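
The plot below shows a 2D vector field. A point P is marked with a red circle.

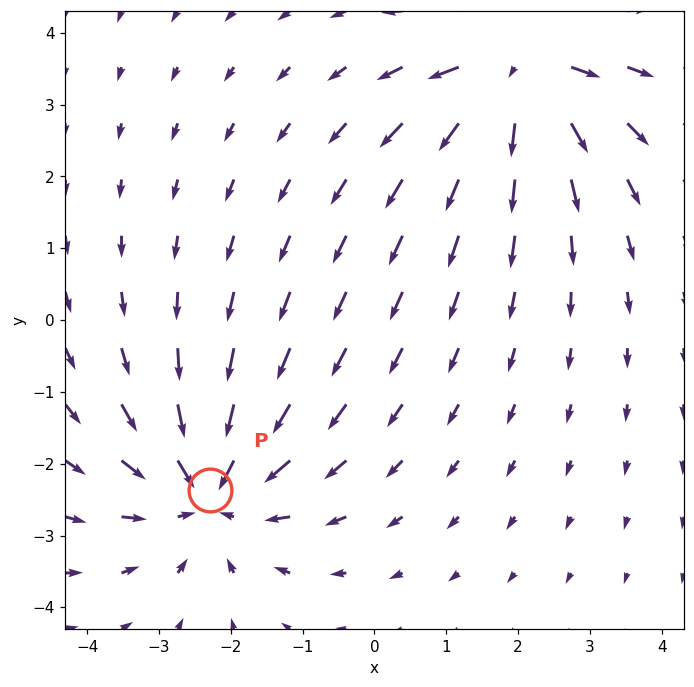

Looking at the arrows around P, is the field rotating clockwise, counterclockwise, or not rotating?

Near P at (-2.3, -2.4) the arrows show no circulation. The curl there is ≈0.

not rotating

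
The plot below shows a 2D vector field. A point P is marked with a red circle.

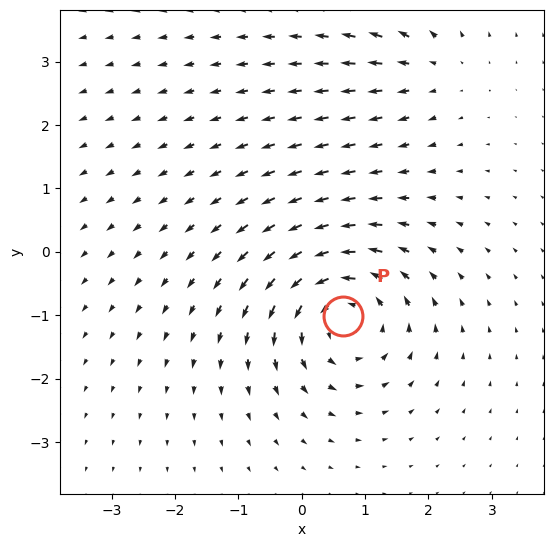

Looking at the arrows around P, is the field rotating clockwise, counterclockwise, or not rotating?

counterclockwise

Near P at (0.6, -1.0) the arrows circulate counterclockwise. The curl (z-component) there is about +5; positive curl means counterclockwise rotation.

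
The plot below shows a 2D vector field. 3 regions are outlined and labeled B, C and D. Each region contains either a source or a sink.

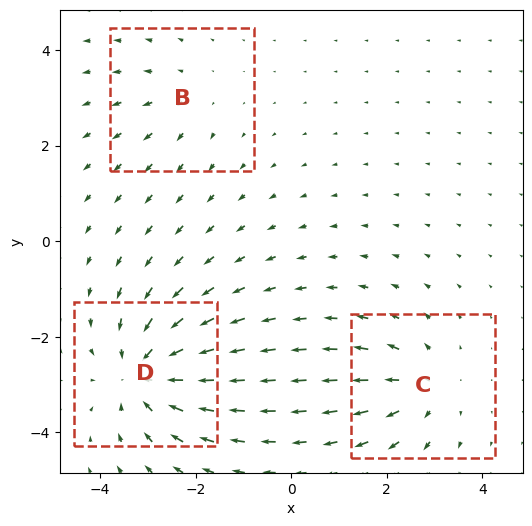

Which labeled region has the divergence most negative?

D

Divergence at each region's feature centre — B: about +2, C: about +3, D: about -4. Region D is most negative.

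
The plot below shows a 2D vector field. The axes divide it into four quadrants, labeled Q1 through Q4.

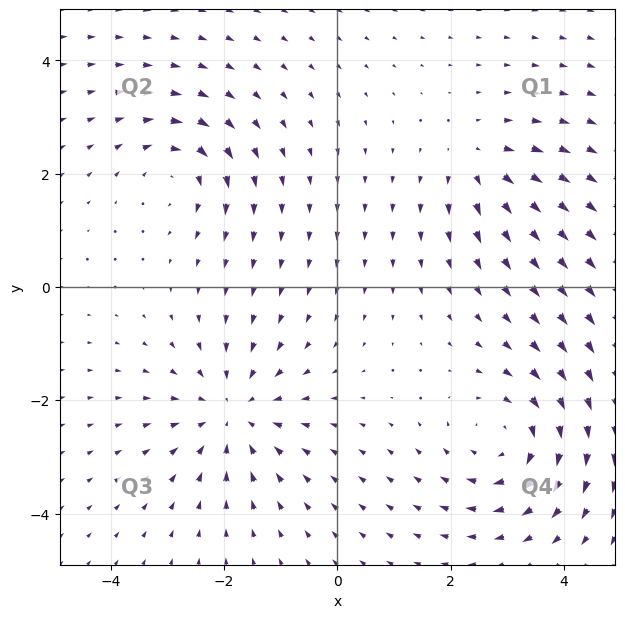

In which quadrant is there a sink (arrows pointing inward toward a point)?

Q3

The sink sits at approximately (-1.8, -2.2), which lies in quadrant Q3. The divergence there is about -4, negative as expected for a sink.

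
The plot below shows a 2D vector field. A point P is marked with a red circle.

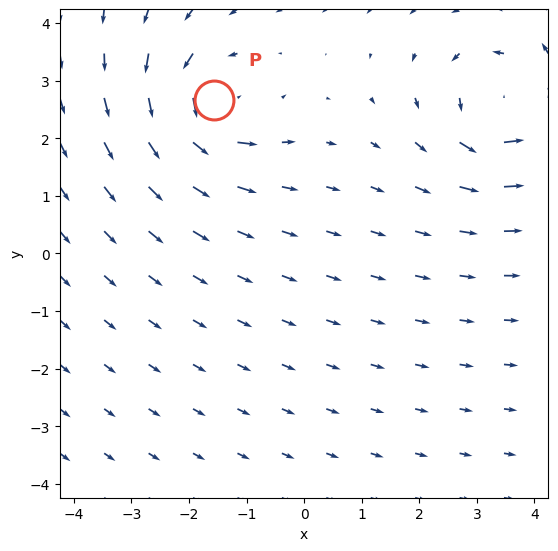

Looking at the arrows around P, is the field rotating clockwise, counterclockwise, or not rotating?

counterclockwise

Near P at (-1.6, 2.7) the arrows circulate counterclockwise. The curl (z-component) there is about +6; positive curl means counterclockwise rotation.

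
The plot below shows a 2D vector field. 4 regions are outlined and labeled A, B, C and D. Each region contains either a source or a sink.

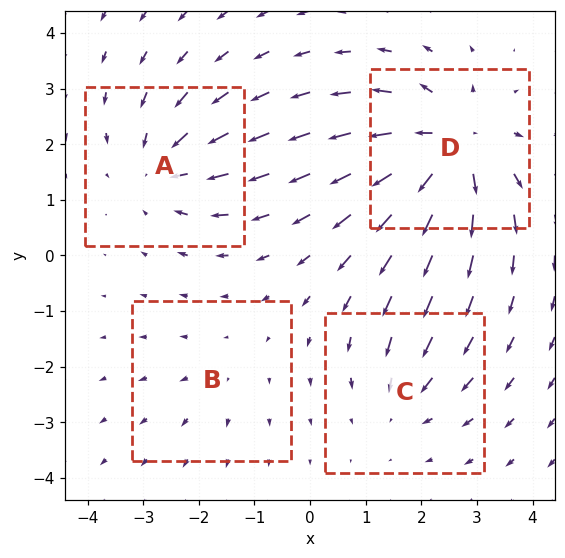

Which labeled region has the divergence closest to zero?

B

Divergence at each region's feature centre — A: about -4, B: about +2, C: about -3, D: about +7. Region B is closest to zero.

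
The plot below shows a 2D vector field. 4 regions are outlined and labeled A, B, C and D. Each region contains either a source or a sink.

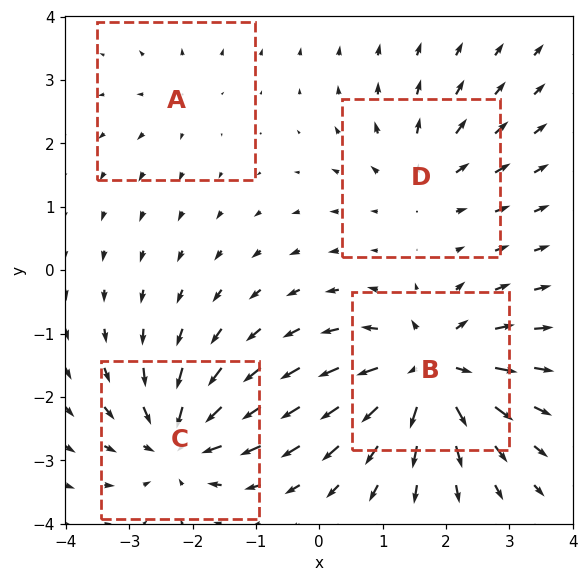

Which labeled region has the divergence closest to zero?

A

Divergence at each region's feature centre — A: about +3, B: about +8, C: about -6, D: about +4. Region A is closest to zero.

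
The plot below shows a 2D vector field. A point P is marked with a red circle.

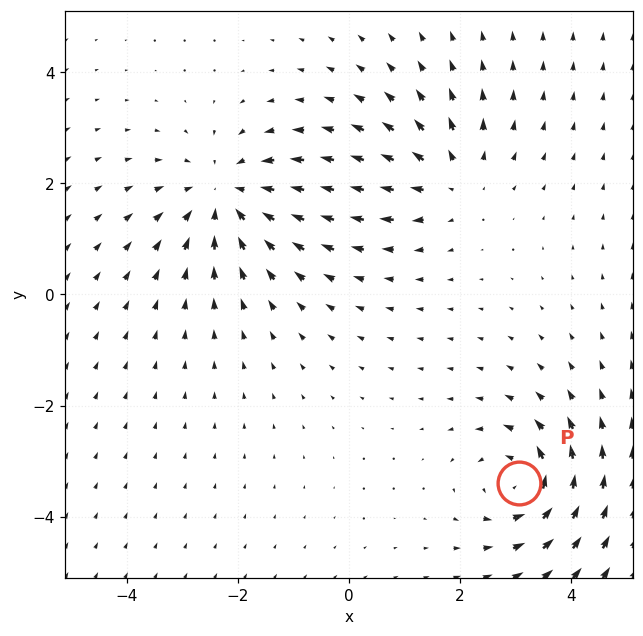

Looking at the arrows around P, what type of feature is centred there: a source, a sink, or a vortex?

vortex

At P (3.1, -3.4) the arrows circulate counterclockwise. Divergence ≈0, curl about +5 — near-zero divergence with nonzero curl is a vortex.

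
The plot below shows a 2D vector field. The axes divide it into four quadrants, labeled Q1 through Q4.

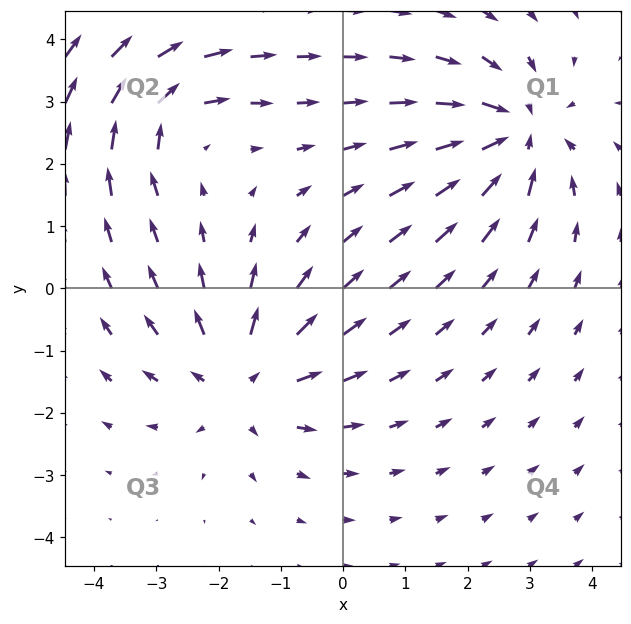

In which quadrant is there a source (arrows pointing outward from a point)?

Q3

The source sits at approximately (-1.6, -1.5), which lies in quadrant Q3. The divergence there is about +4, positive as expected for a source.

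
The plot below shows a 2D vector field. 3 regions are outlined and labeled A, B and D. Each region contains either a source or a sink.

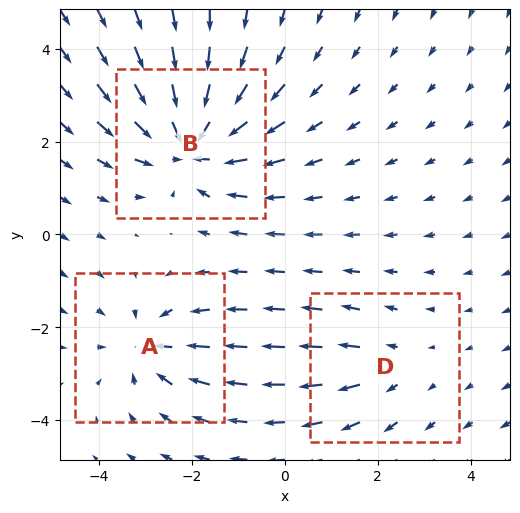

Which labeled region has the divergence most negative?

B

Divergence at each region's feature centre — A: about -3, B: about -5, D: about +2. Region B is most negative.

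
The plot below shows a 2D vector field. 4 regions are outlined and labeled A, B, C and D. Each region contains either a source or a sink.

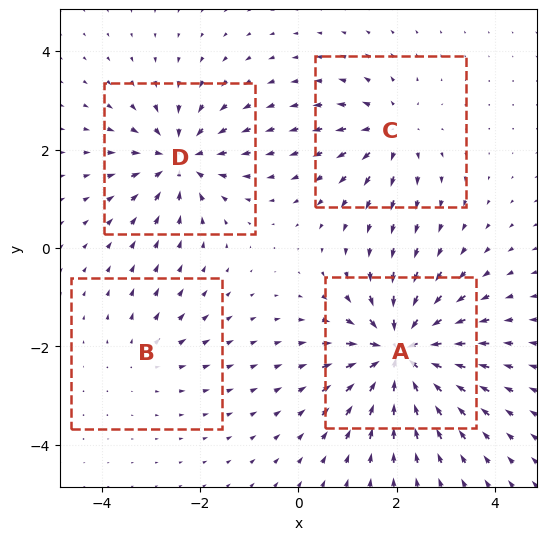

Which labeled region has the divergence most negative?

A

Divergence at each region's feature centre — A: about -8, B: about +2, C: about +4, D: about -6. Region A is most negative.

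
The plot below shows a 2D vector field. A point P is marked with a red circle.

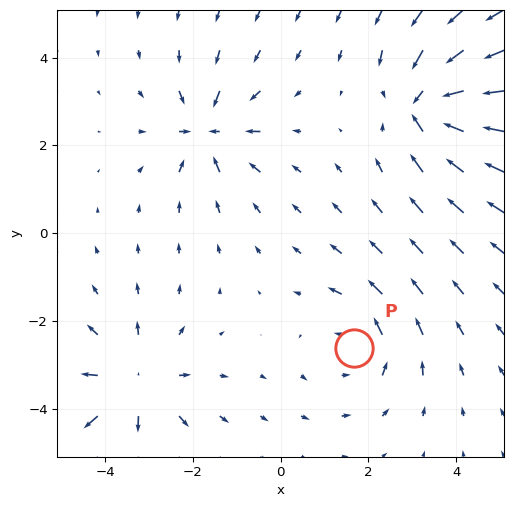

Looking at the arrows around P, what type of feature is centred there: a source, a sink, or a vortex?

At P (1.7, -2.6) the arrows circulate counterclockwise. Divergence ≈0, curl about +3 — near-zero divergence with nonzero curl is a vortex.

vortex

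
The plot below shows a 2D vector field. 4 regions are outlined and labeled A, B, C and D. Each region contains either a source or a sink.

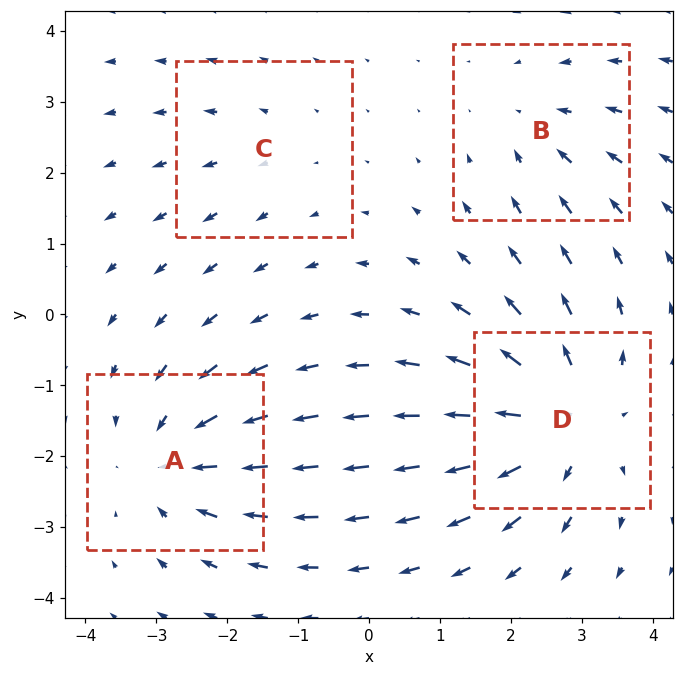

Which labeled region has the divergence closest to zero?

Divergence at each region's feature centre — A: about -4, B: about -3, C: about +2, D: about +6. Region C is closest to zero.

C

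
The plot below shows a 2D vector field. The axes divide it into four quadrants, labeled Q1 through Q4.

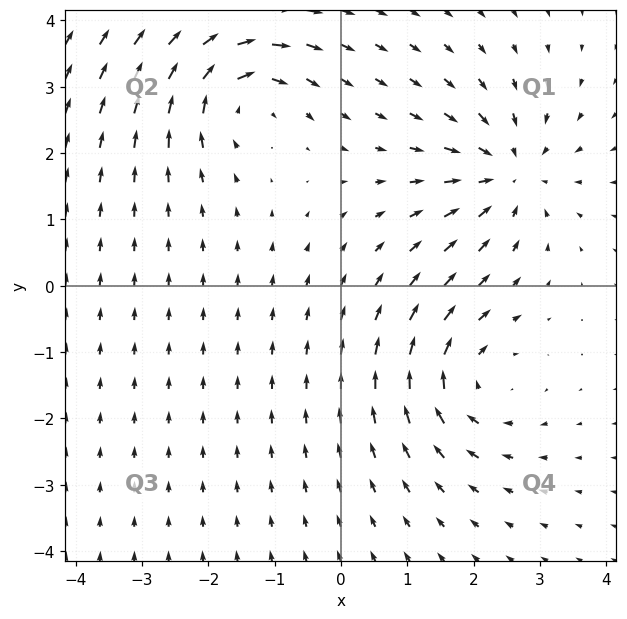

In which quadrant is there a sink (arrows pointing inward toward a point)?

The sink sits at approximately (2.5, 1.7), which lies in quadrant Q1. The divergence there is about -5, negative as expected for a sink.

Q1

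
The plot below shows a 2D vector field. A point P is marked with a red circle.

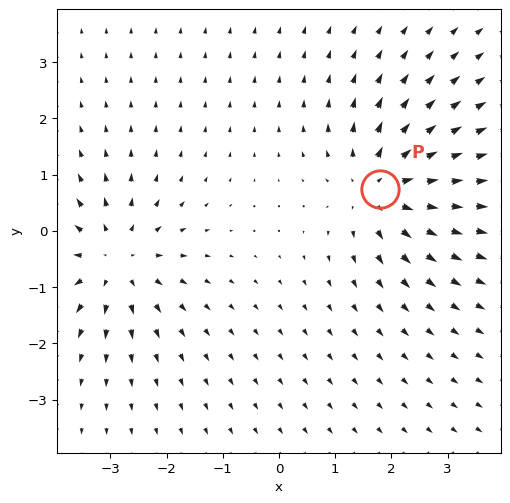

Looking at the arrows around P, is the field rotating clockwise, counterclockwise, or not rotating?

not rotating

Near P at (1.8, 0.8) the arrows show no circulation. The curl there is ≈0.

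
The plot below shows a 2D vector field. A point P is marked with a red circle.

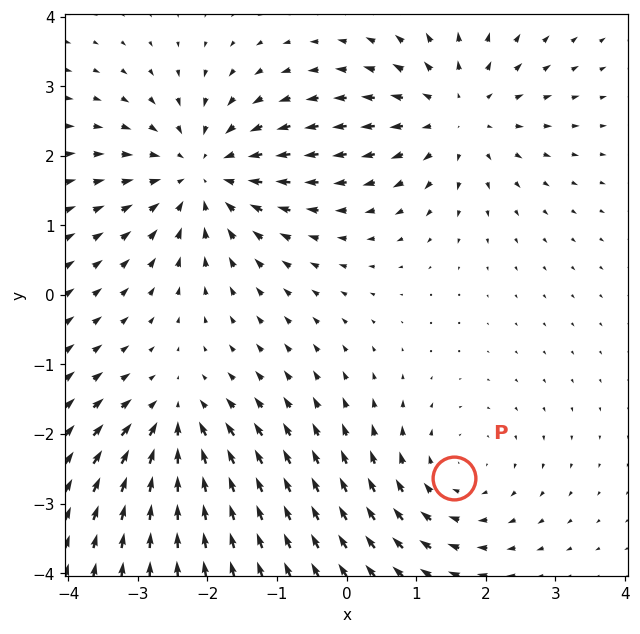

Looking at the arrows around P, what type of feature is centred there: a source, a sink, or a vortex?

At P (1.5, -2.6) the arrows circulate clockwise. Divergence ≈0, curl about -3 — near-zero divergence with nonzero curl is a vortex.

vortex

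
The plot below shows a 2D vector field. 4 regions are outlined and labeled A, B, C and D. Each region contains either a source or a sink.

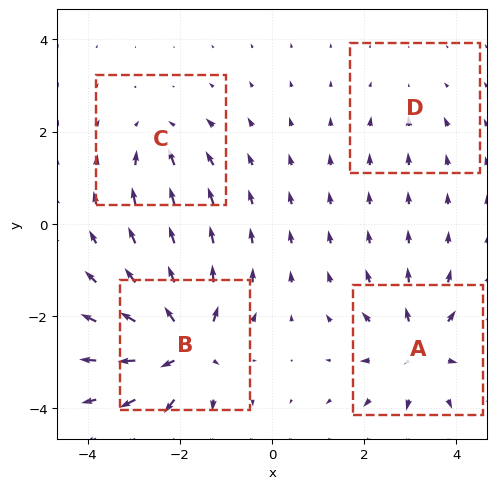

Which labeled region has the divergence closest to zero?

D

Divergence at each region's feature centre — A: about +6, B: about +9, C: about -4, D: about -2. Region D is closest to zero.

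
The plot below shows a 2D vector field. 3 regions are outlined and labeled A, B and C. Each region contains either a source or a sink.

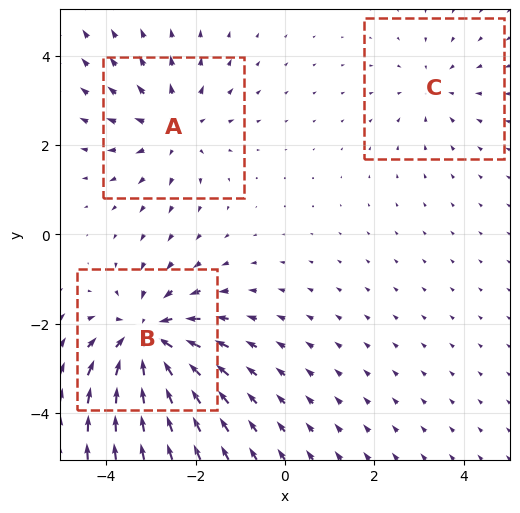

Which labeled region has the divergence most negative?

Divergence at each region's feature centre — A: about +3, B: about -5, C: about -2. Region B is most negative.

B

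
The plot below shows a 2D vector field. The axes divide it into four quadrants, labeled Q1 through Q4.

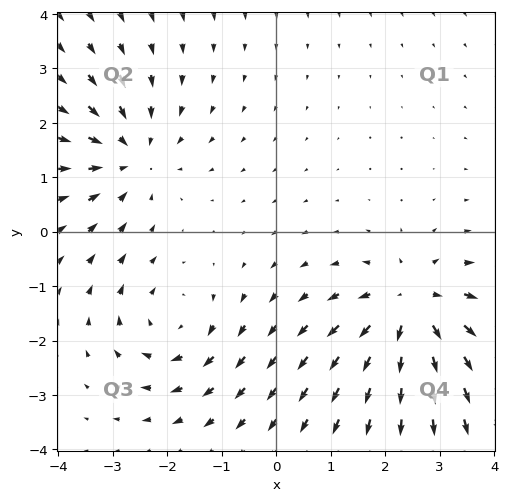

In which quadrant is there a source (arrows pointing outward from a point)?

The source sits at approximately (2.5, -1.4), which lies in quadrant Q4. The divergence there is about +6, positive as expected for a source.

Q4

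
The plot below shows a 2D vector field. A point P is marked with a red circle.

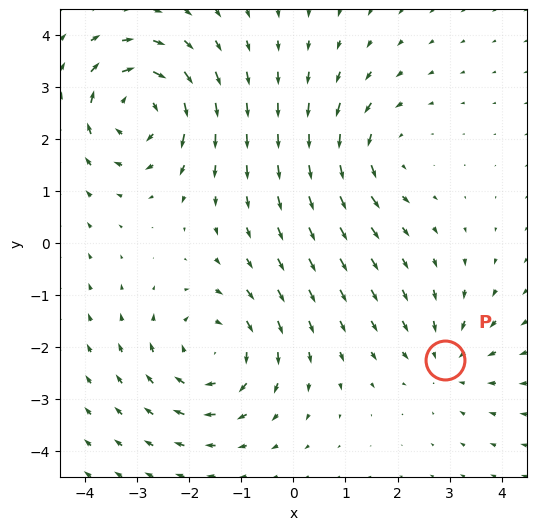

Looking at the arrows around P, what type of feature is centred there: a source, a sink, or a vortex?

sink

At P (2.9, -2.3) the arrows converge inward. Divergence about -3, curl ≈0 — negative divergence with near-zero curl is a sink.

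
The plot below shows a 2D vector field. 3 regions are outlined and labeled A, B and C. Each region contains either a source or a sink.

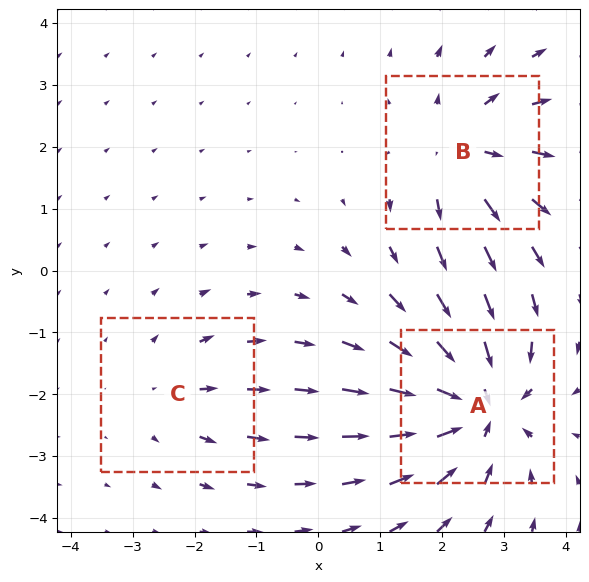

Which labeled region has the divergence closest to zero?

C

Divergence at each region's feature centre — A: about -5, B: about +3, C: about +2. Region C is closest to zero.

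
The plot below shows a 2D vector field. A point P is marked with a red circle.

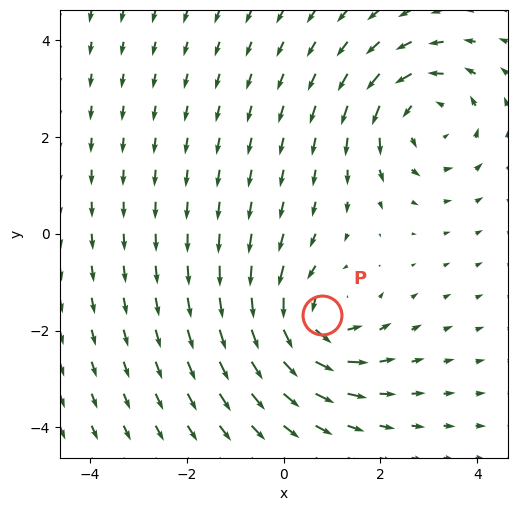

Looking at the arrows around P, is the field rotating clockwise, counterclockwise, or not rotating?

Near P at (0.8, -1.7) the arrows circulate counterclockwise. The curl (z-component) there is about +3; positive curl means counterclockwise rotation.

counterclockwise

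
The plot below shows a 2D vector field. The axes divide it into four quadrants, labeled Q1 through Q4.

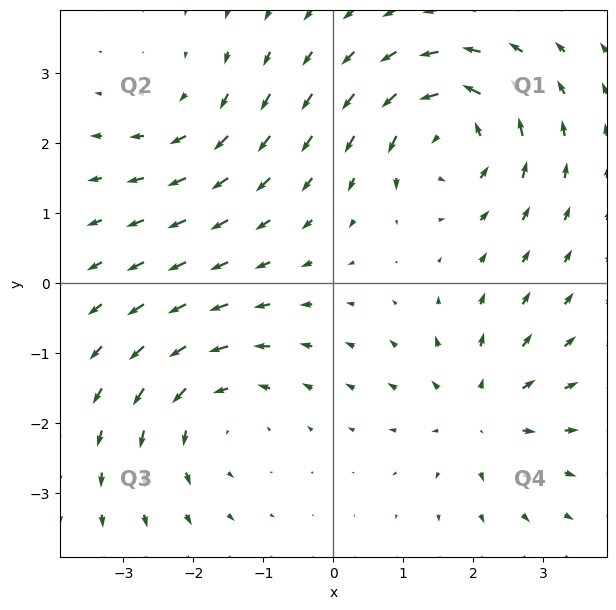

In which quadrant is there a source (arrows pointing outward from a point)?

Q4

The source sits at approximately (2.1, -1.9), which lies in quadrant Q4. The divergence there is about +4, positive as expected for a source.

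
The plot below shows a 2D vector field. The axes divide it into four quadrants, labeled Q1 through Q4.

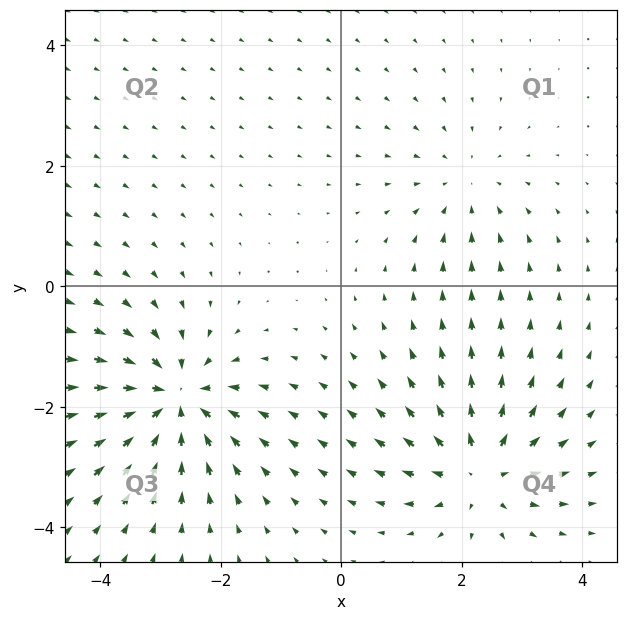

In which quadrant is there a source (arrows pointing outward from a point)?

The source sits at approximately (2.3, -3.1), which lies in quadrant Q4. The divergence there is about +5, positive as expected for a source.

Q4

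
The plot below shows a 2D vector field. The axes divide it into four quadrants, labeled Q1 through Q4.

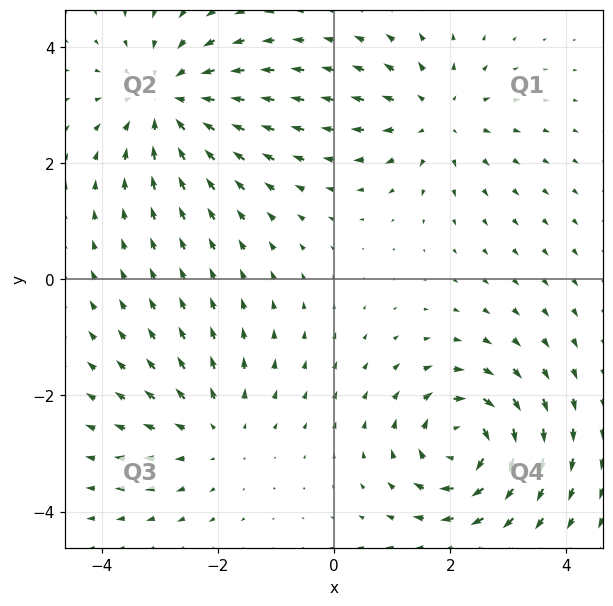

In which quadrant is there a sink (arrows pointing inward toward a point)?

Q2

The sink sits at approximately (-2.8, 3.1), which lies in quadrant Q2. The divergence there is about -4, negative as expected for a sink.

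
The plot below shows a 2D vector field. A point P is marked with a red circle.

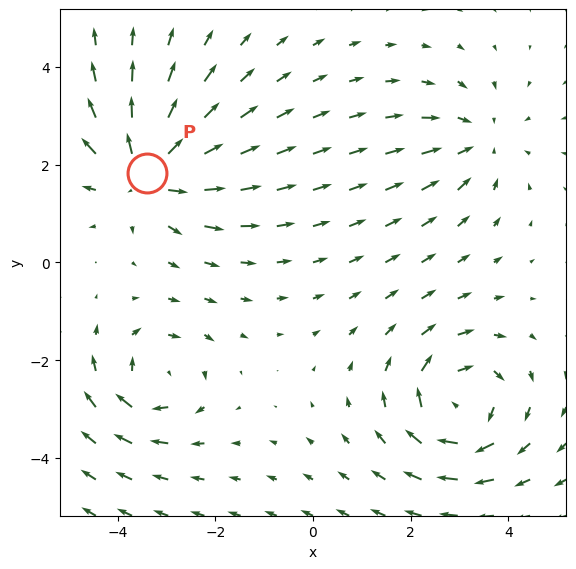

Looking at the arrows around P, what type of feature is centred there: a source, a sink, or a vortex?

source

At P (-3.4, 1.8) the arrows spread outward. Divergence about +4, curl ≈0 — positive divergence with near-zero curl is a source.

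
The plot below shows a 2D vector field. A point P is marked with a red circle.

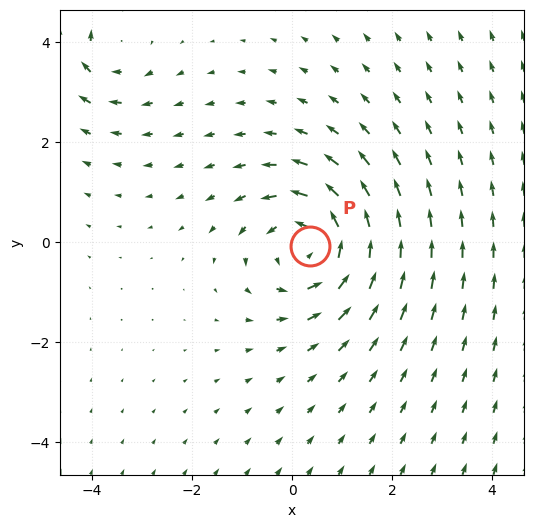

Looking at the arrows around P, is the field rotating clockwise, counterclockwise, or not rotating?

Near P at (0.3, -0.1) the arrows circulate counterclockwise. The curl (z-component) there is about +4; positive curl means counterclockwise rotation.

counterclockwise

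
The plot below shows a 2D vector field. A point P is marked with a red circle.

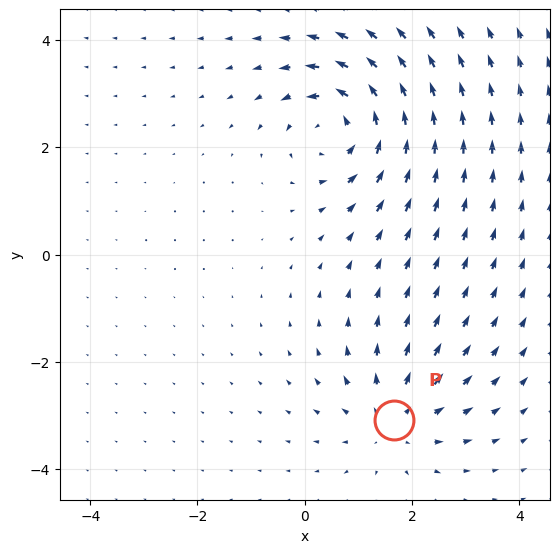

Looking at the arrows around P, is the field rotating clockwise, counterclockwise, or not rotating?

Near P at (1.7, -3.1) the arrows show no circulation. The curl there is ≈0.

not rotating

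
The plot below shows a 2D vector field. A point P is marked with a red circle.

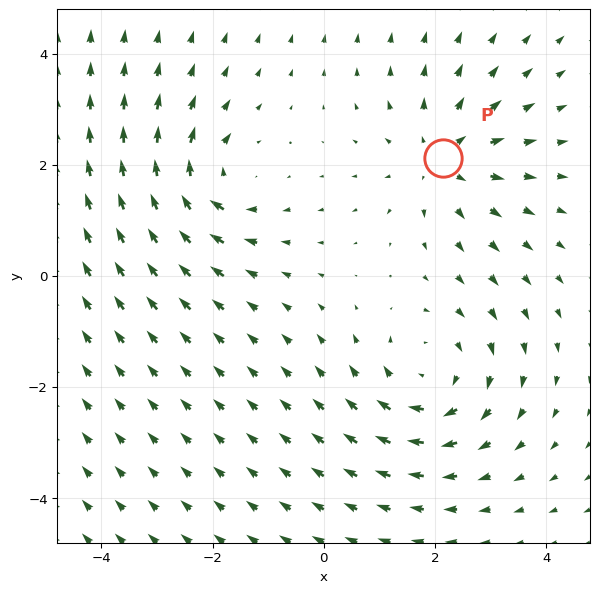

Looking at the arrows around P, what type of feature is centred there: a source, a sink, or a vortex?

source

At P (2.2, 2.1) the arrows spread outward. Divergence about +4, curl ≈0 — positive divergence with near-zero curl is a source.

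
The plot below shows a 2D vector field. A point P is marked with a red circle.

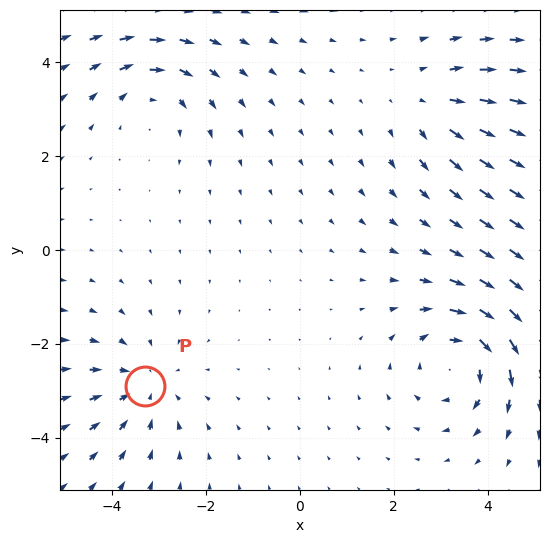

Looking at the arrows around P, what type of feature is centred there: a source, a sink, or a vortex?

At P (-3.3, -2.9) the arrows converge inward. Divergence about -3, curl ≈0 — negative divergence with near-zero curl is a sink.

sink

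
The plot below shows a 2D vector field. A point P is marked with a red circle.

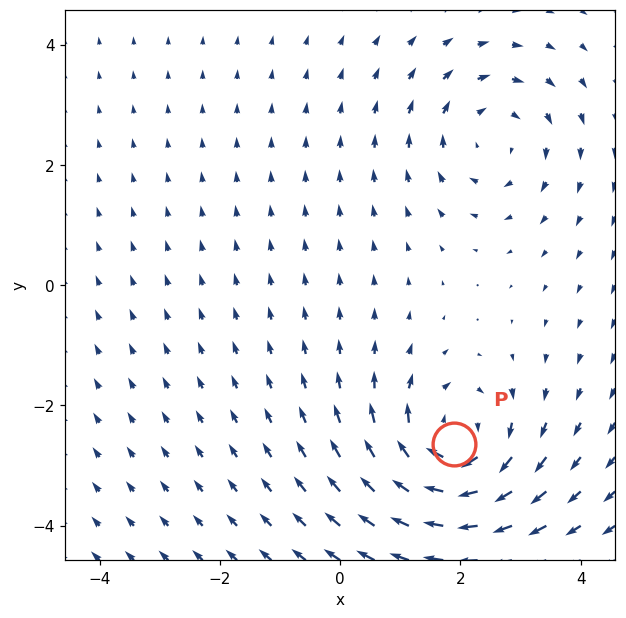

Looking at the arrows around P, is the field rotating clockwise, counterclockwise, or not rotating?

clockwise

Near P at (1.9, -2.6) the arrows circulate clockwise. The curl (z-component) there is about -5; negative curl means clockwise rotation.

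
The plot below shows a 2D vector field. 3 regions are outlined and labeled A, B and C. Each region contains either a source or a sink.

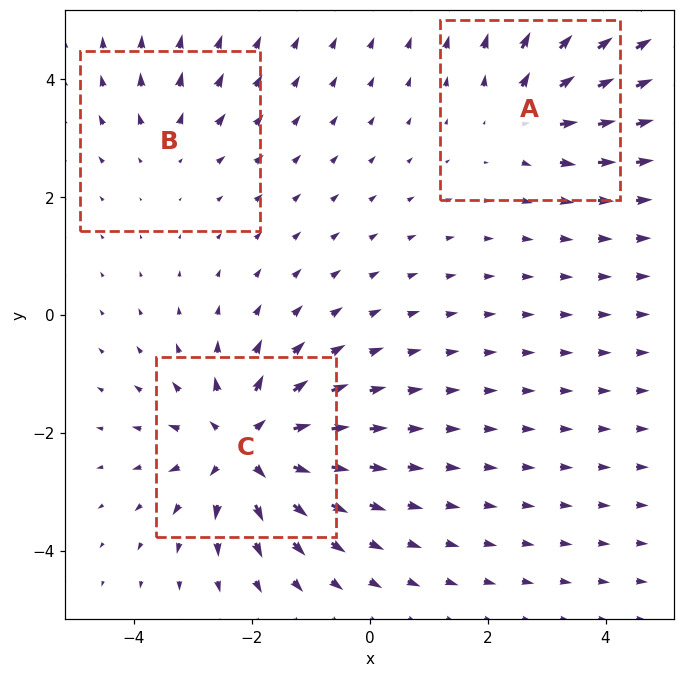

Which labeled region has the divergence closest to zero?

Divergence at each region's feature centre — A: about +3, B: about +2, C: about +6. Region B is closest to zero.

B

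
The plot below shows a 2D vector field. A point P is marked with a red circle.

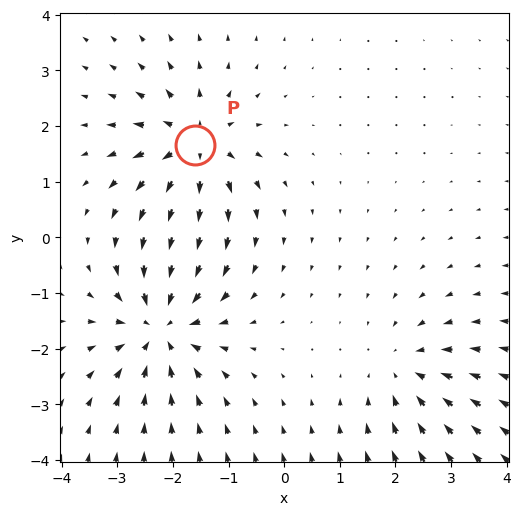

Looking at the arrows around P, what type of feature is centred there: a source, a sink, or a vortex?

At P (-1.6, 1.7) the arrows spread outward. Divergence about +5, curl ≈0 — positive divergence with near-zero curl is a source.

source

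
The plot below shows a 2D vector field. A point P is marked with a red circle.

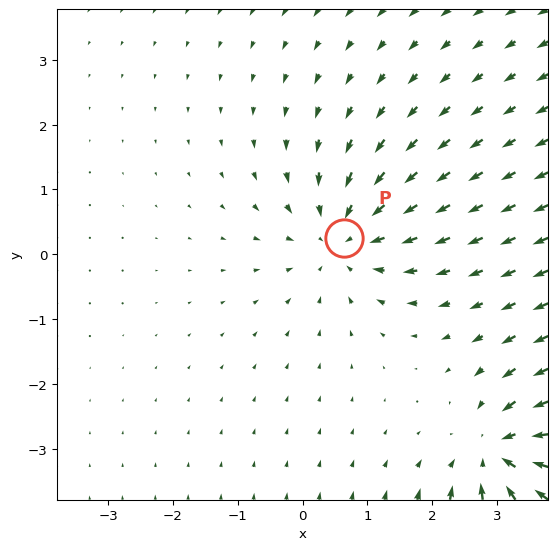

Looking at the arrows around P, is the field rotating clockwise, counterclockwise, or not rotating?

Near P at (0.6, 0.3) the arrows show no circulation. The curl there is ≈0.

not rotating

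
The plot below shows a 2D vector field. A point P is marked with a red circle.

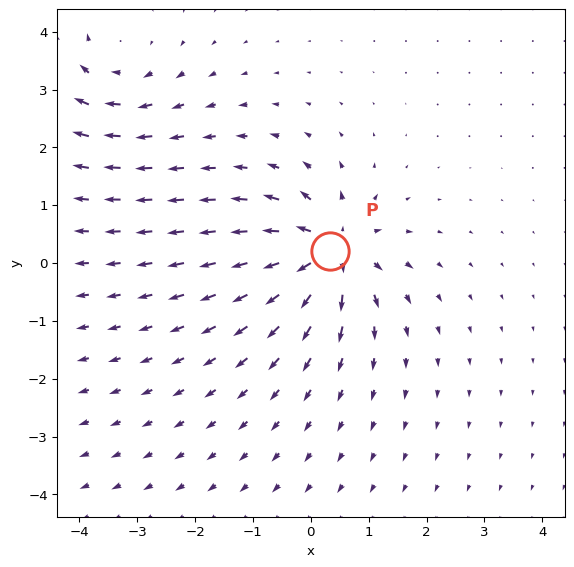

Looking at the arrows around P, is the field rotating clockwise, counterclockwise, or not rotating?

not rotating

Near P at (0.3, 0.2) the arrows show no circulation. The curl there is ≈0.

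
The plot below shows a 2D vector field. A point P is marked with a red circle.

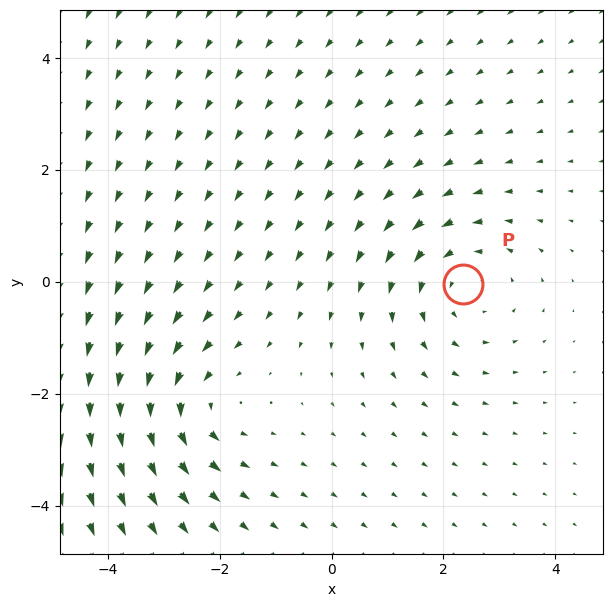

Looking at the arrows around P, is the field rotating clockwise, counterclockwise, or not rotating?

Near P at (2.3, -0.0) the arrows circulate counterclockwise. The curl (z-component) there is about +3; positive curl means counterclockwise rotation.

counterclockwise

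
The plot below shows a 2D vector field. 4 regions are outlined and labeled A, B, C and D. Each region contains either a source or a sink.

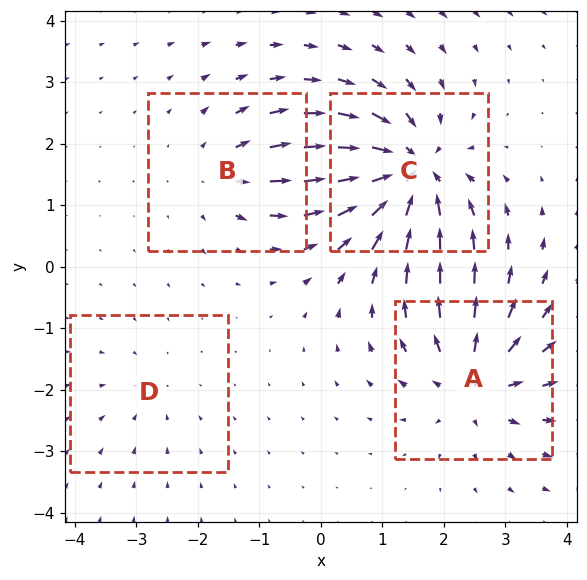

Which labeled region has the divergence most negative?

Divergence at each region's feature centre — A: about +6, B: about +4, C: about -8, D: about -2. Region C is most negative.

C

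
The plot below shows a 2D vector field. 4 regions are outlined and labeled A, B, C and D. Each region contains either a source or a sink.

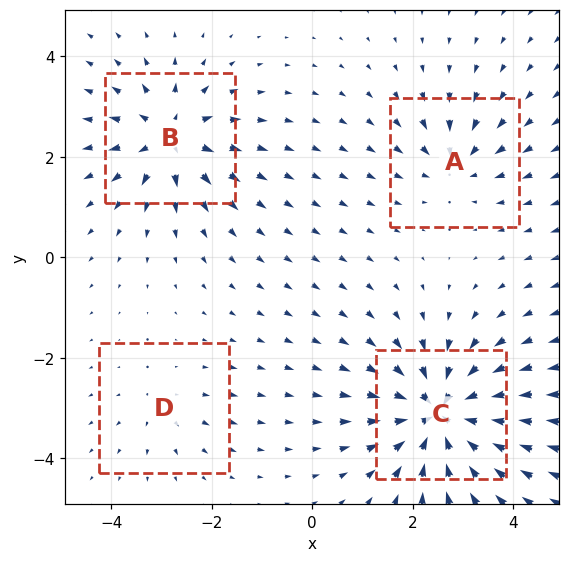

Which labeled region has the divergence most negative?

C

Divergence at each region's feature centre — A: about -4, B: about +6, C: about -9, D: about +2. Region C is most negative.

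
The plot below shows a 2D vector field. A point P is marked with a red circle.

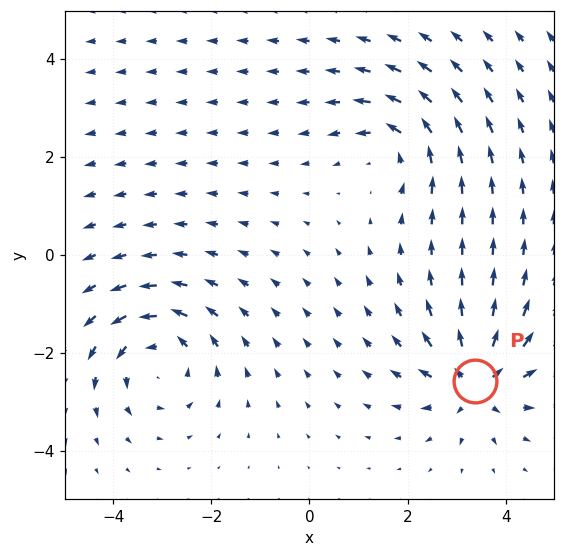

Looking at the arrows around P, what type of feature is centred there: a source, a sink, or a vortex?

source

At P (3.4, -2.6) the arrows spread outward. Divergence about +6, curl ≈0 — positive divergence with near-zero curl is a source.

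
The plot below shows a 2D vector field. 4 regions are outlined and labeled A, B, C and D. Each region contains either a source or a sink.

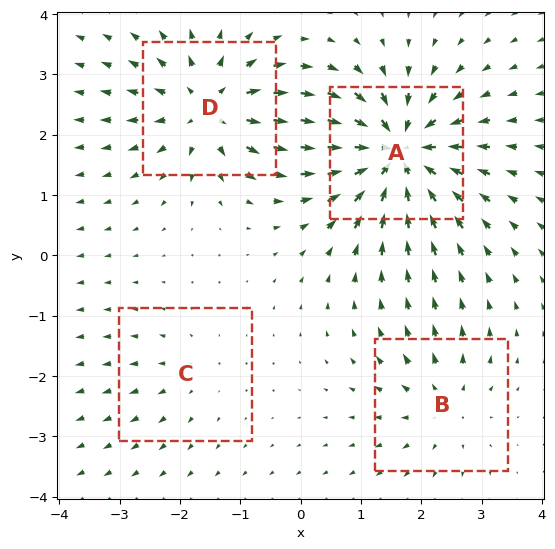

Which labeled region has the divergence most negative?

A

Divergence at each region's feature centre — A: about -8, B: about +4, C: about +2, D: about +6. Region A is most negative.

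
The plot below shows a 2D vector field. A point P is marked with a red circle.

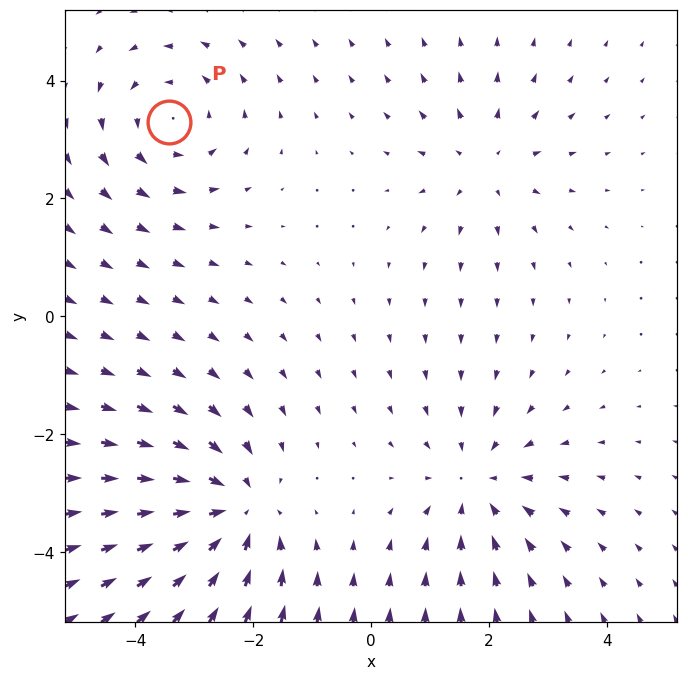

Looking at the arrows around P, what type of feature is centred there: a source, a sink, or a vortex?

At P (-3.4, 3.3) the arrows circulate counterclockwise. Divergence ≈0, curl about +3 — near-zero divergence with nonzero curl is a vortex.

vortex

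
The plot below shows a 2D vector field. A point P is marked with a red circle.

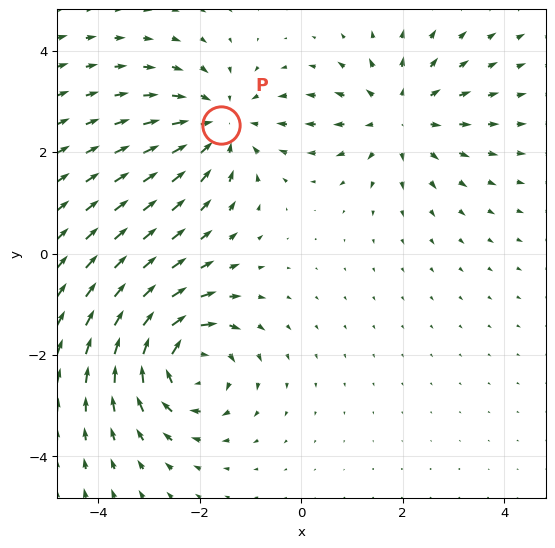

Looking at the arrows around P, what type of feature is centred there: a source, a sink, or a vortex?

At P (-1.6, 2.5) the arrows converge inward. Divergence about -3, curl ≈0 — negative divergence with near-zero curl is a sink.

sink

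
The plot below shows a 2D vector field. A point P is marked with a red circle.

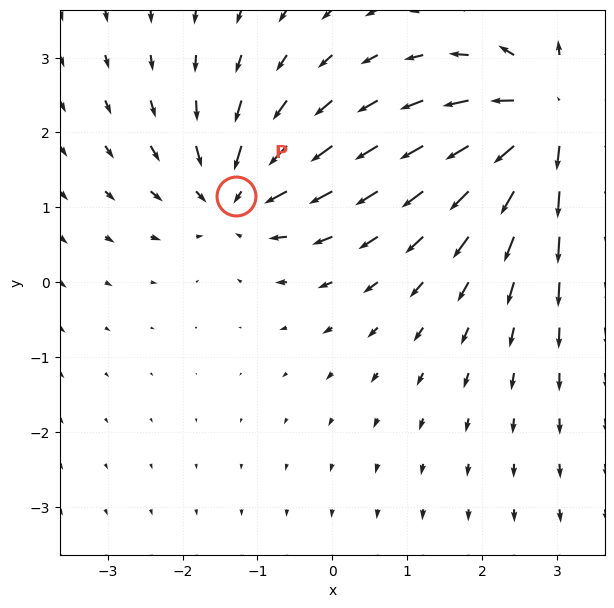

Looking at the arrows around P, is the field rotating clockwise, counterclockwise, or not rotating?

not rotating

Near P at (-1.3, 1.2) the arrows show no circulation. The curl there is ≈0.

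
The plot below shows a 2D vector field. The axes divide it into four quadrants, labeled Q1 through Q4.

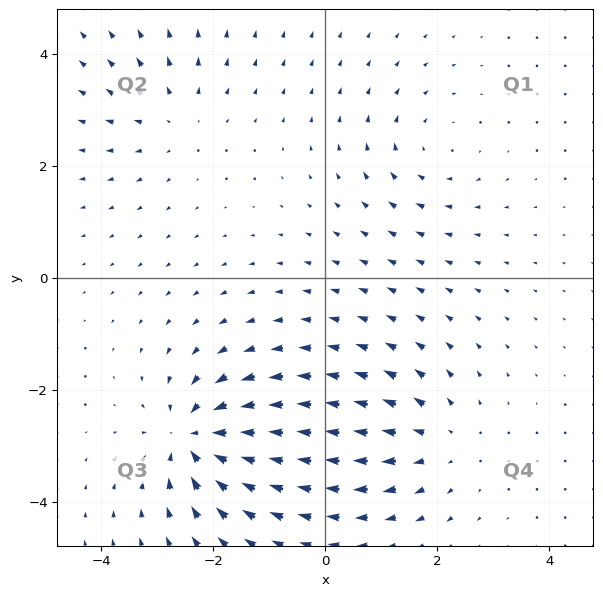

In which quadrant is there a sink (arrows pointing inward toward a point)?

Q3

The sink sits at approximately (-2.3, -2.9), which lies in quadrant Q3. The divergence there is about -5, negative as expected for a sink.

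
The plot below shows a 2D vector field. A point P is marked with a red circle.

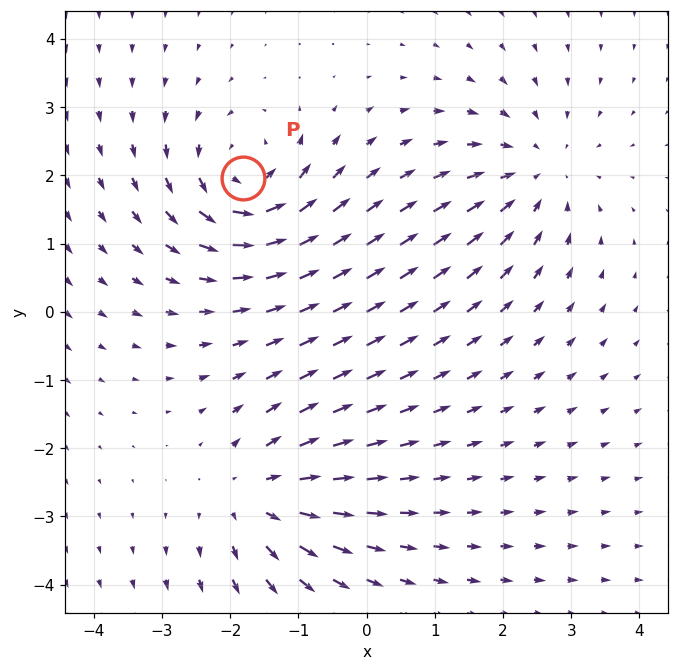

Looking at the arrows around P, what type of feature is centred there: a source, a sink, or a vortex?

At P (-1.8, 2.0) the arrows circulate counterclockwise. Divergence ≈0, curl about +6 — near-zero divergence with nonzero curl is a vortex.

vortex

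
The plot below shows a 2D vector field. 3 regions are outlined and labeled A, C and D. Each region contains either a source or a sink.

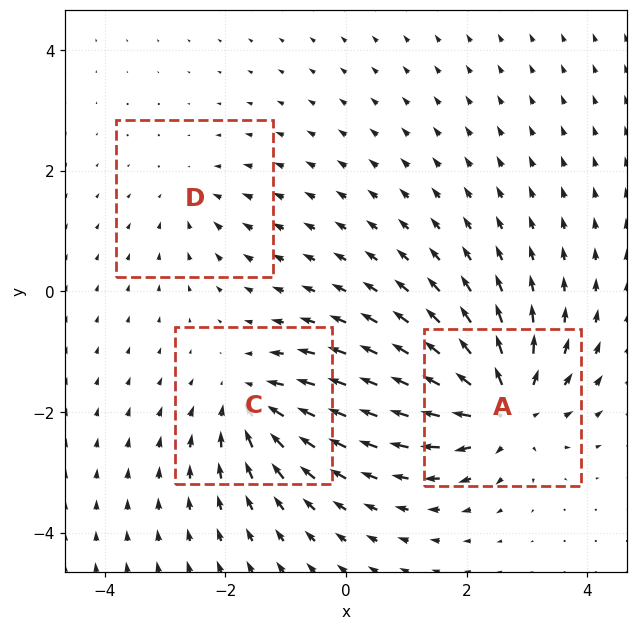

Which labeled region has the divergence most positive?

A

Divergence at each region's feature centre — A: about +6, C: about -4, D: about -2. Region A is most positive.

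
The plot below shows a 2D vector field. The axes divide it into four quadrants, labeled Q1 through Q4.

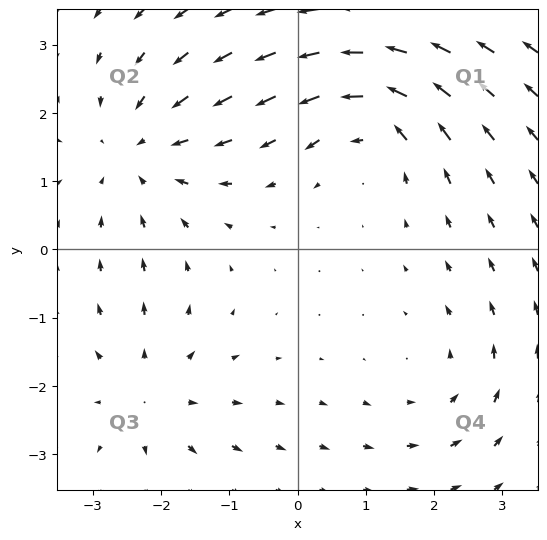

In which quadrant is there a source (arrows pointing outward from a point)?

The source sits at approximately (-2.2, -2.1), which lies in quadrant Q3. The divergence there is about +3, positive as expected for a source.

Q3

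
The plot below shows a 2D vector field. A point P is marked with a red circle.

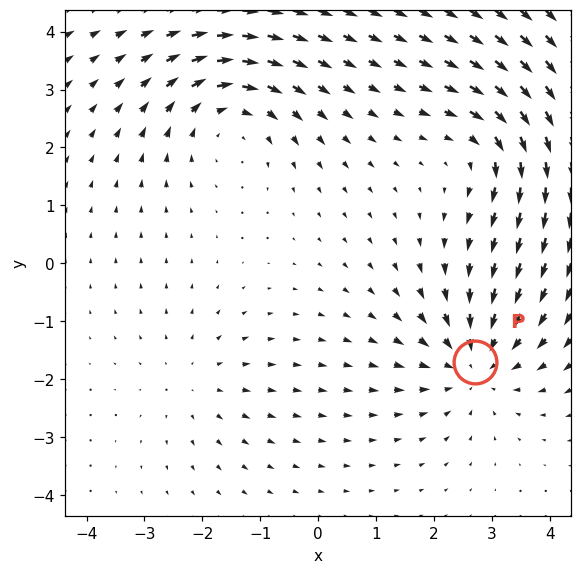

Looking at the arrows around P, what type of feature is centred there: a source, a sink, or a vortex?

sink

At P (2.7, -1.7) the arrows converge inward. Divergence about -4, curl ≈0 — negative divergence with near-zero curl is a sink.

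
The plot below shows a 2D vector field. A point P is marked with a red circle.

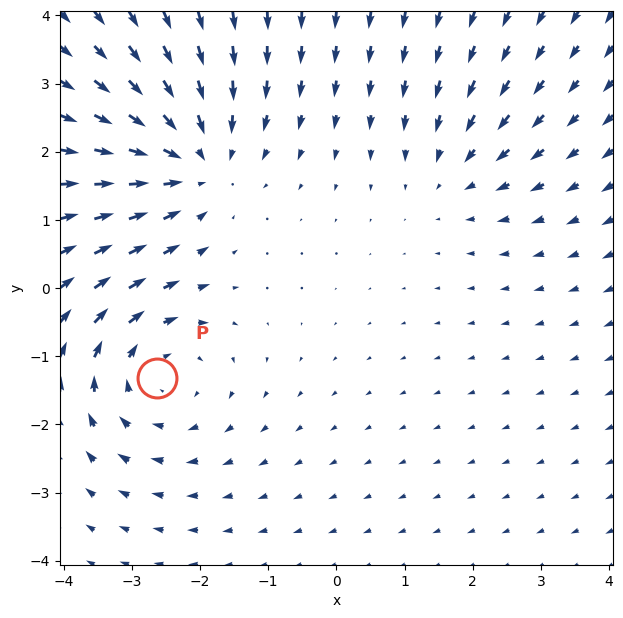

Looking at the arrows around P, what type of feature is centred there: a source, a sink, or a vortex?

At P (-2.6, -1.3) the arrows circulate clockwise. Divergence ≈0, curl about -4 — near-zero divergence with nonzero curl is a vortex.

vortex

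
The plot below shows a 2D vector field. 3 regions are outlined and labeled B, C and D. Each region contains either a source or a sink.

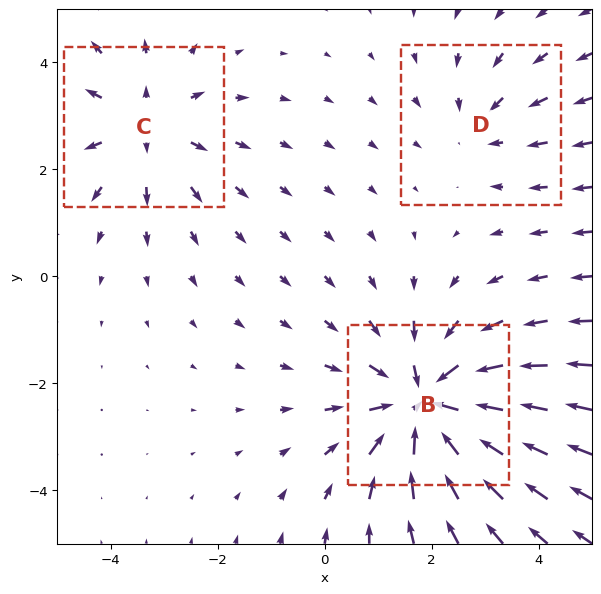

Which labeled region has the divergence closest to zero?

D

Divergence at each region's feature centre — B: about -4, C: about +3, D: about -2. Region D is closest to zero.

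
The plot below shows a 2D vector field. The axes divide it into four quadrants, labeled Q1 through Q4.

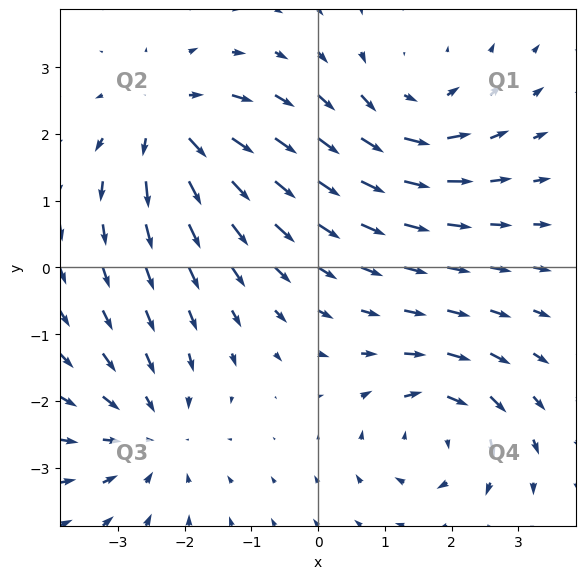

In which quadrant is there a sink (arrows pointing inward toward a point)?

Q3

The sink sits at approximately (-2.5, -2.5), which lies in quadrant Q3. The divergence there is about -4, negative as expected for a sink.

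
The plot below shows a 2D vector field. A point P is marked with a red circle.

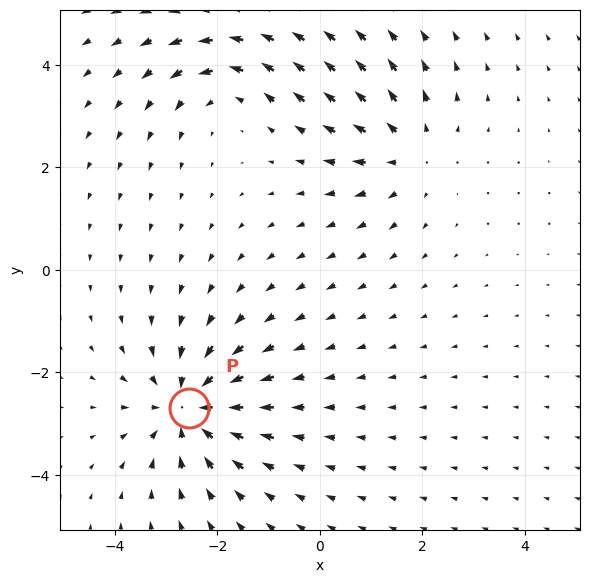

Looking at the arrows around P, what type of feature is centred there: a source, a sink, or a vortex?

At P (-2.6, -2.7) the arrows converge inward. Divergence about -4, curl ≈0 — negative divergence with near-zero curl is a sink.

sink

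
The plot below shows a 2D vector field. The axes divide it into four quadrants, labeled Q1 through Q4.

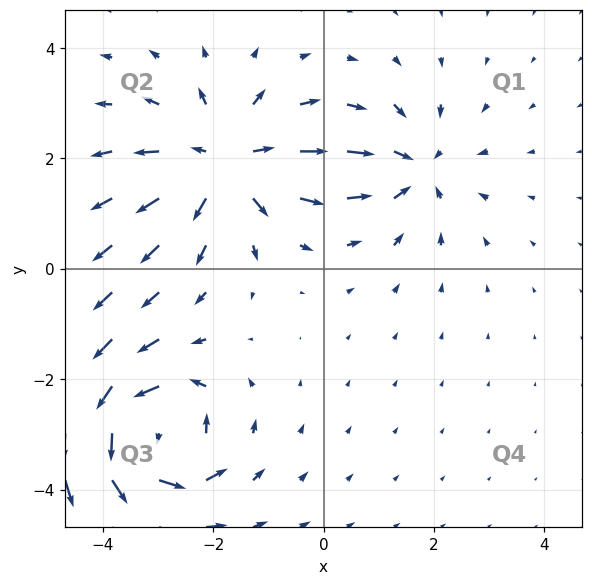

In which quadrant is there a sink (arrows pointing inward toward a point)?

The sink sits at approximately (1.6, 1.8), which lies in quadrant Q1. The divergence there is about -4, negative as expected for a sink.

Q1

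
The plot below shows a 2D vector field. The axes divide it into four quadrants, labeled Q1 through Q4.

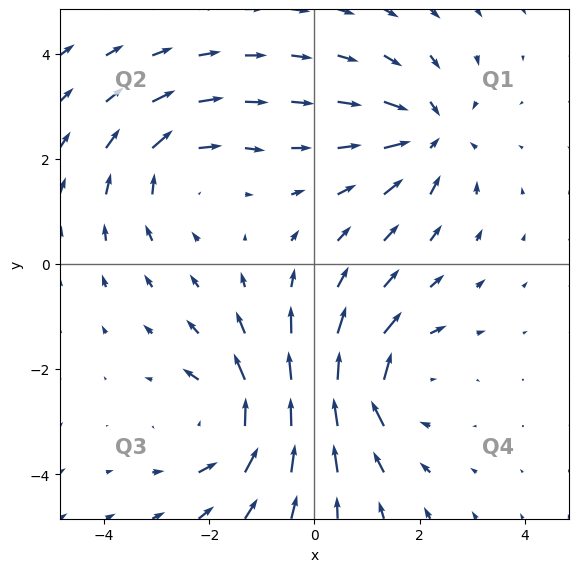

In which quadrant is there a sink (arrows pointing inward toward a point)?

Q1

The sink sits at approximately (2.2, 2.5), which lies in quadrant Q1. The divergence there is about -5, negative as expected for a sink.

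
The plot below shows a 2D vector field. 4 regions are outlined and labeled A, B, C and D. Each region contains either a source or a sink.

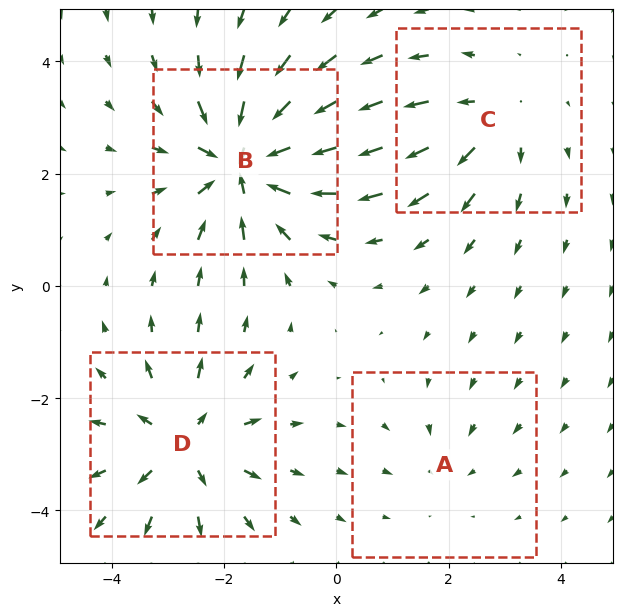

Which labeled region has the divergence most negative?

Divergence at each region's feature centre — A: about -2, B: about -6, C: about +3, D: about +5. Region B is most negative.

B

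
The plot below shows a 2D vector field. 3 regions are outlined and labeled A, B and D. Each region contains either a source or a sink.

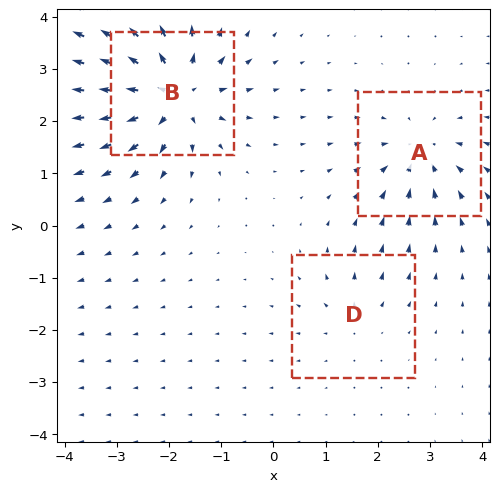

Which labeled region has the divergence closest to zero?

D

Divergence at each region's feature centre — A: about -4, B: about +6, D: about +2. Region D is closest to zero.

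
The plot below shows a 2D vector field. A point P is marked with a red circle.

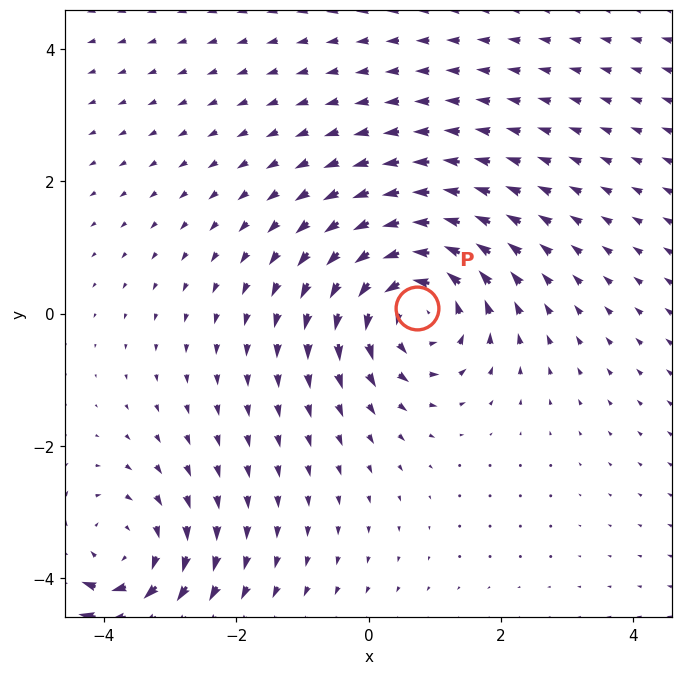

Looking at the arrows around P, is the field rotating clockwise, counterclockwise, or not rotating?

Near P at (0.7, 0.1) the arrows circulate counterclockwise. The curl (z-component) there is about +5; positive curl means counterclockwise rotation.

counterclockwise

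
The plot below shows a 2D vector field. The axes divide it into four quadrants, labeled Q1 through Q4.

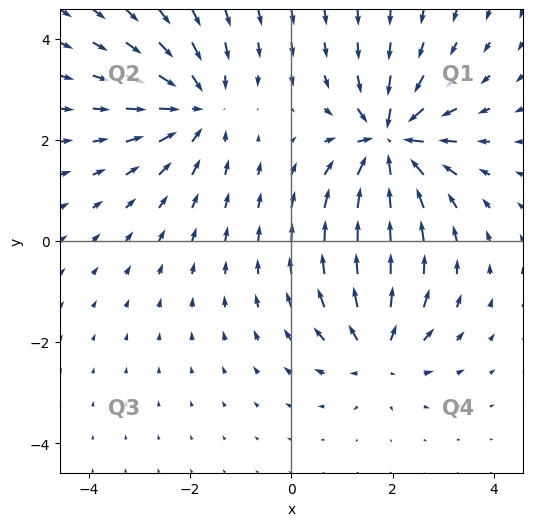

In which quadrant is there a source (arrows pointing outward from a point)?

The source sits at approximately (1.7, -2.2), which lies in quadrant Q4. The divergence there is about +4, positive as expected for a source.

Q4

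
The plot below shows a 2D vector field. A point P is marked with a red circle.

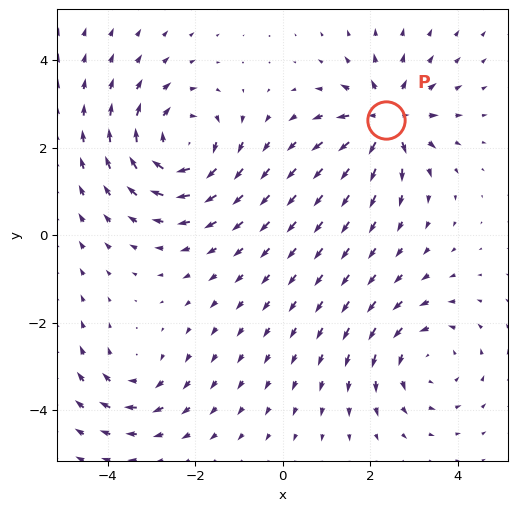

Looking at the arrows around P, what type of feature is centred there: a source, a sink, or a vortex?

source

At P (2.4, 2.6) the arrows spread outward. Divergence about +6, curl ≈0 — positive divergence with near-zero curl is a source.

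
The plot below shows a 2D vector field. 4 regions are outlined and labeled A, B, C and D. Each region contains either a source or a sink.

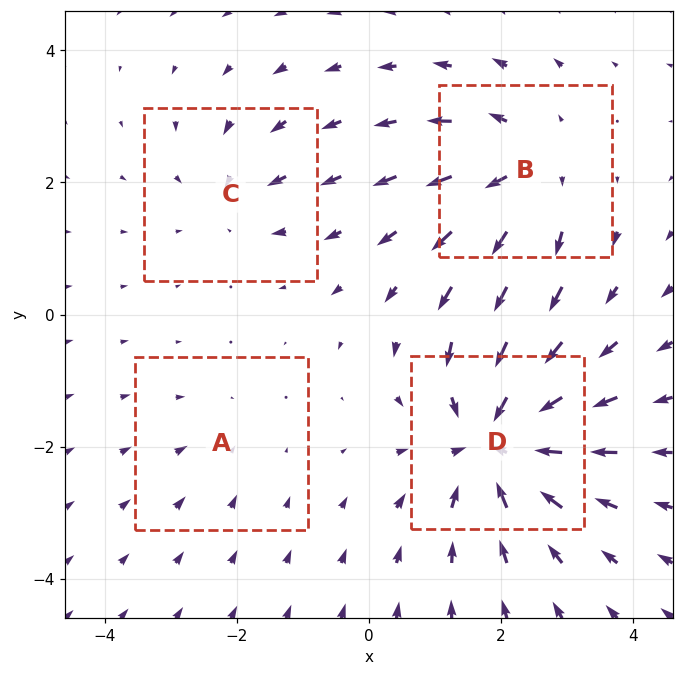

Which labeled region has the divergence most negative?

Divergence at each region's feature centre — A: about -2, B: about +5, C: about -3, D: about -8. Region D is most negative.

D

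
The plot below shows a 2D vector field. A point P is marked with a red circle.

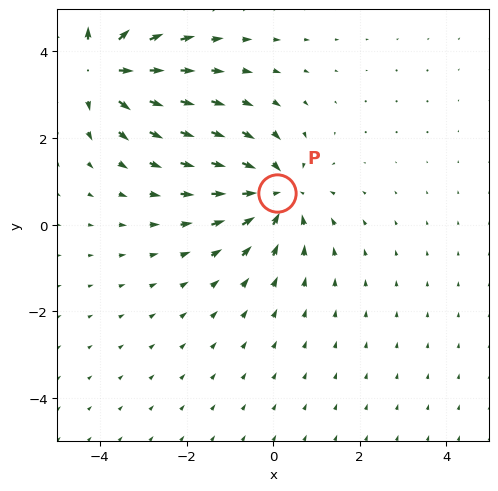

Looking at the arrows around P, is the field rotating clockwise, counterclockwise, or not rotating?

not rotating

Near P at (0.1, 0.7) the arrows show no circulation. The curl there is ≈0.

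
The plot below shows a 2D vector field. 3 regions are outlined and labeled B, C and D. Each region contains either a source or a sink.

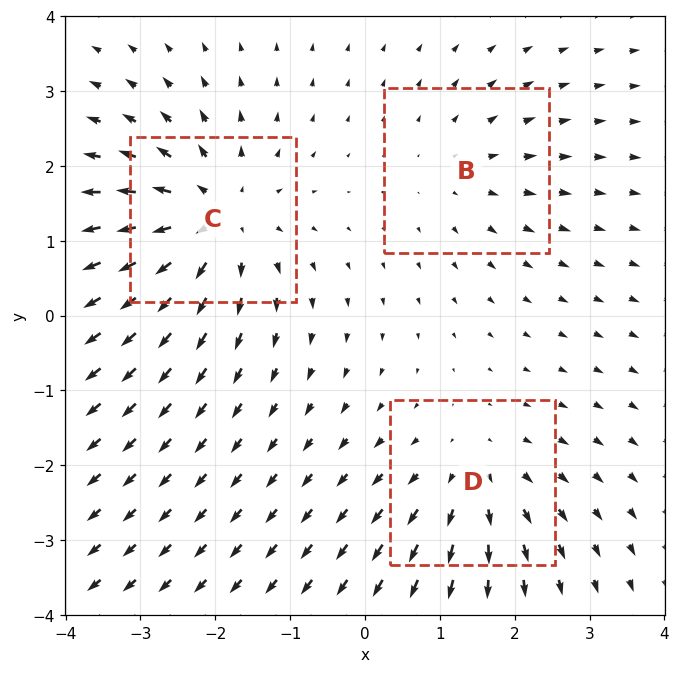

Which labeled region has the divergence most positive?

Divergence at each region's feature centre — B: about +2, C: about +5, D: about +3. Region C is most positive.

C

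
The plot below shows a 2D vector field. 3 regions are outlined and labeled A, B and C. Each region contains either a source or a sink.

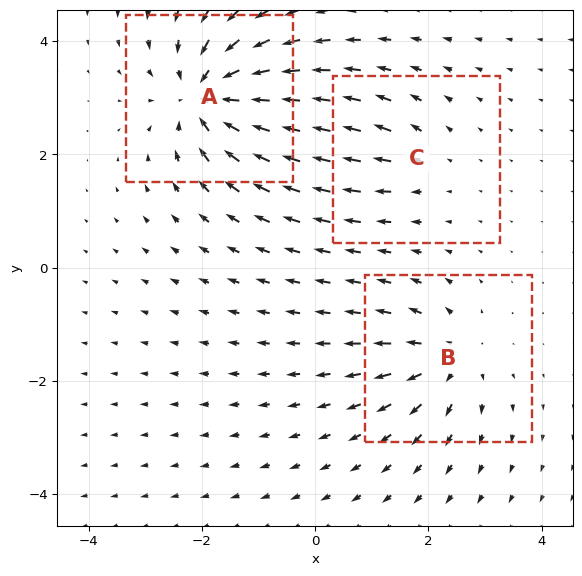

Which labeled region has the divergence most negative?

A

Divergence at each region's feature centre — A: about -6, B: about +4, C: about +2. Region A is most negative.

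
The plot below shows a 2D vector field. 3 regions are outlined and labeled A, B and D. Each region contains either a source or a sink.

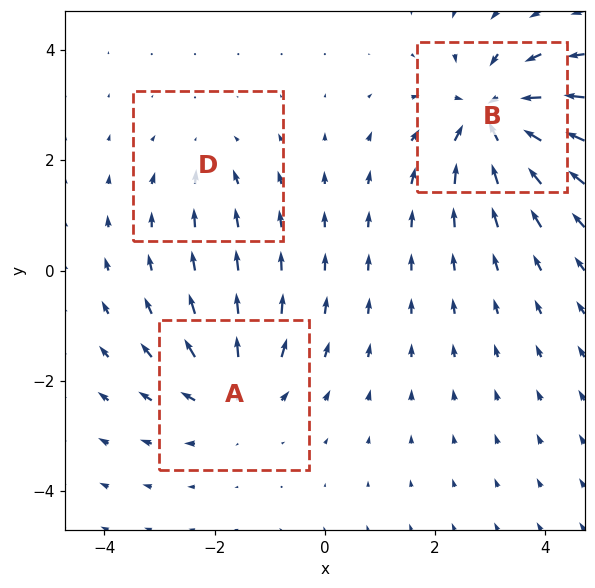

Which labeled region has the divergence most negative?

B

Divergence at each region's feature centre — A: about +4, B: about -5, D: about -2. Region B is most negative.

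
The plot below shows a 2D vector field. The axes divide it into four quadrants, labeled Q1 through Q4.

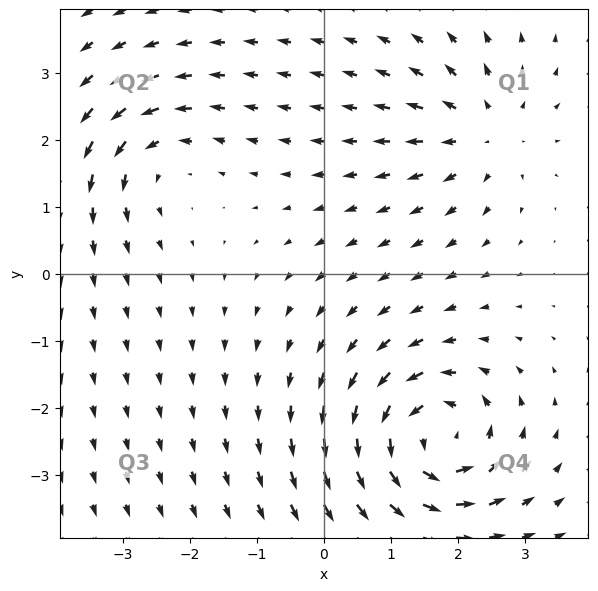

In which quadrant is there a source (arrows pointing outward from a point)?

The source sits at approximately (2.4, 2.1), which lies in quadrant Q1. The divergence there is about +3, positive as expected for a source.

Q1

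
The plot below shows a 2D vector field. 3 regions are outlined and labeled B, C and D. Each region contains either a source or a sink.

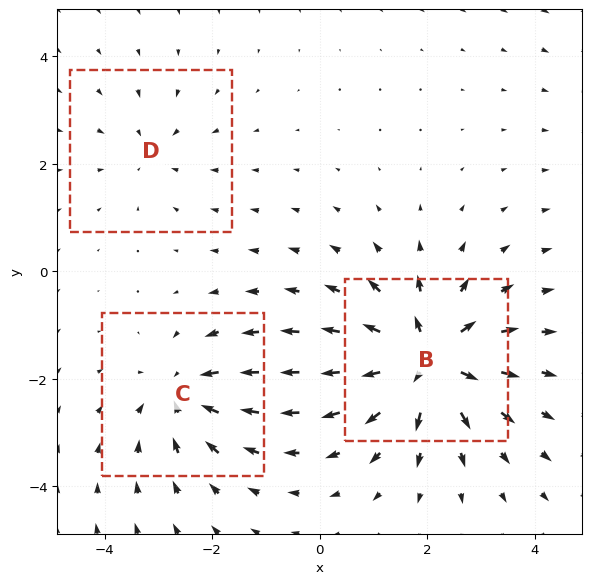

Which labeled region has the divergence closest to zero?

Divergence at each region's feature centre — B: about +6, C: about -3, D: about -2. Region D is closest to zero.

D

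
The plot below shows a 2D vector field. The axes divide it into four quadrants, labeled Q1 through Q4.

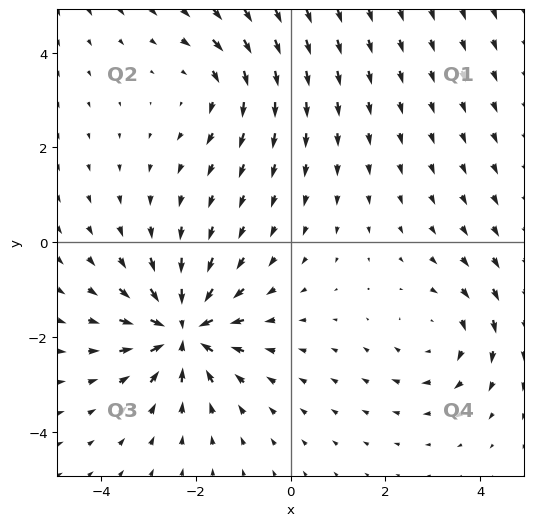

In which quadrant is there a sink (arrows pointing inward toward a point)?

Q3

The sink sits at approximately (-2.3, -1.9), which lies in quadrant Q3. The divergence there is about -5, negative as expected for a sink.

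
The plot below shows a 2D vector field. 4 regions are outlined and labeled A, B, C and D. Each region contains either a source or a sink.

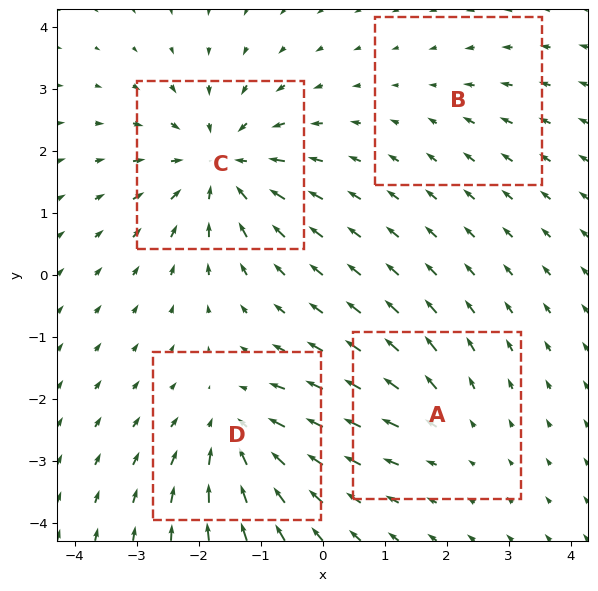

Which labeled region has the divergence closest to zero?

Divergence at each region's feature centre — A: about +3, B: about -2, C: about -7, D: about -5. Region B is closest to zero.

B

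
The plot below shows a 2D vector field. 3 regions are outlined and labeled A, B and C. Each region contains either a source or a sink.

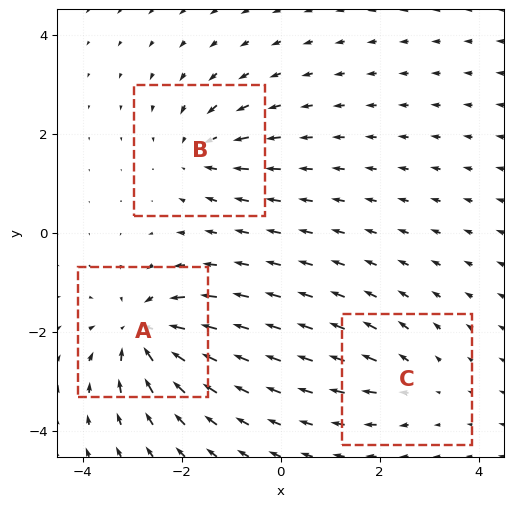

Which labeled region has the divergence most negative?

A

Divergence at each region's feature centre — A: about -6, B: about -4, C: about +3. Region A is most negative.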